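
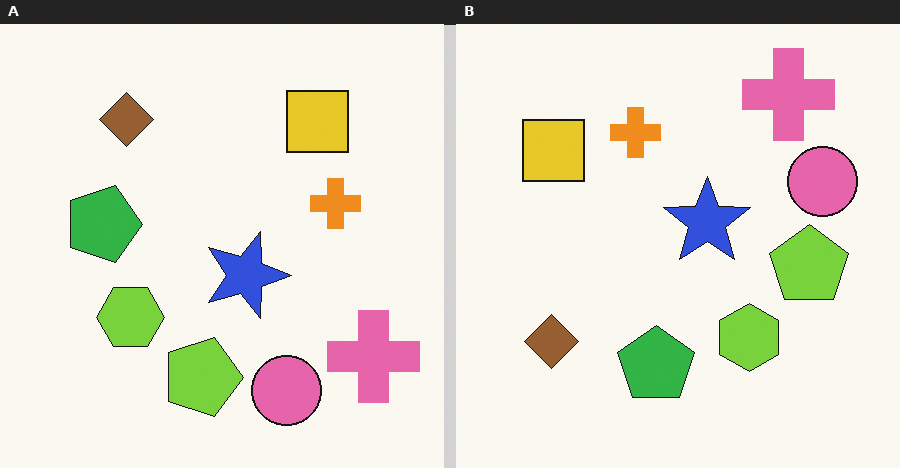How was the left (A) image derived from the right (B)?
It was rotated 90° clockwise.

The pink cross sits in the top-right of the right (B) image and the bottom-right of the left (A) — consistent with a whole-image 90° clockwise rotation.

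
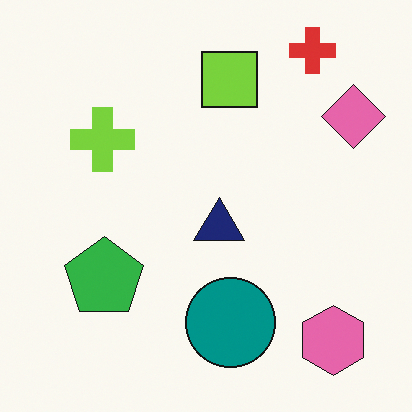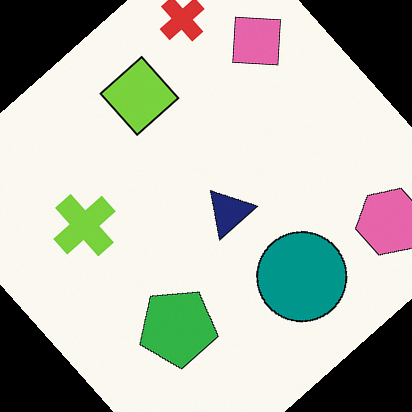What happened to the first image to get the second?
It was rotated counter-clockwise by a large amount — several tens of degrees.

Every shape is tilted by the same angle and the image corners show triangular fill wedges — a whole-image rotation by a non-right angle.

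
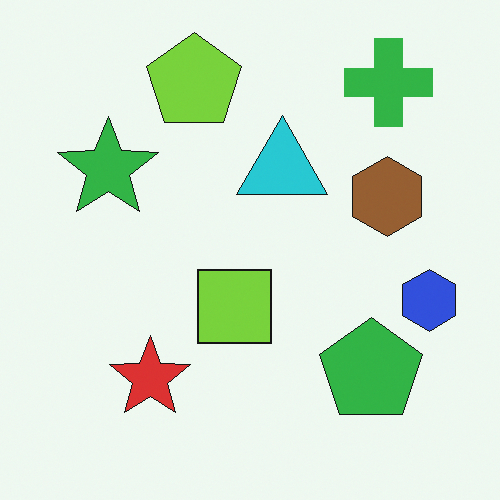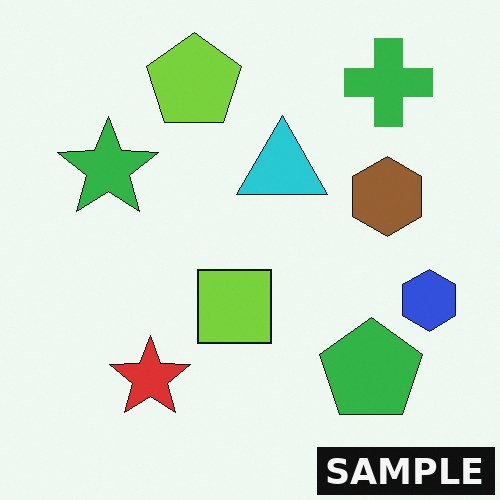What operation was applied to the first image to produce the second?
Watermarked with the text "SAMPLE" in the lower-right corner.

A dark label reading "SAMPLE" appears in the lower-right corner.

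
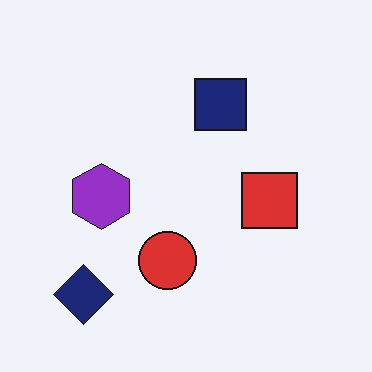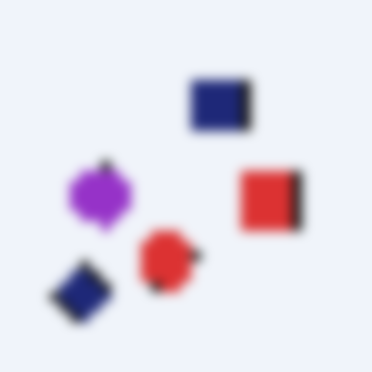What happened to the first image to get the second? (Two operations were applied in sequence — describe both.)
The transformation is: heavily pixelated into large blocks, then strongly gaussian-blurred.

Shapes are reduced to large square blocks; fine edges and outlines are lost — a downscale-then-upscale (mosaic) effect. Shape edges and outlines are uniformly softened across the whole image.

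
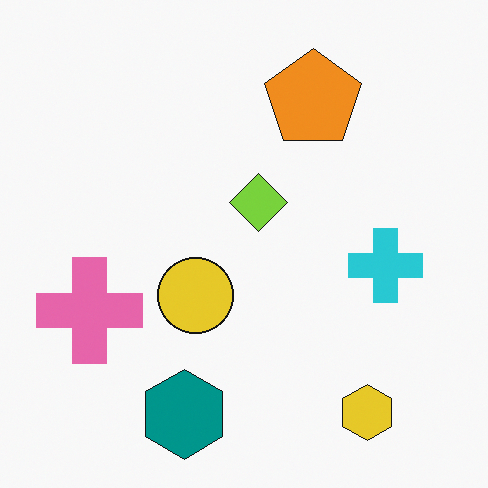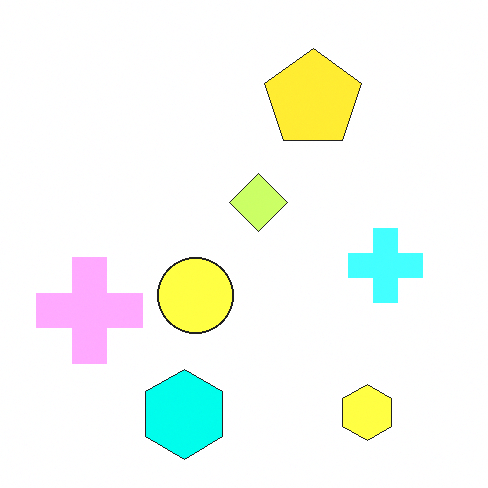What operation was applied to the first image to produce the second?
The image was substantially brightened.

Every pixel — background and shapes alike — is uniformly brightened.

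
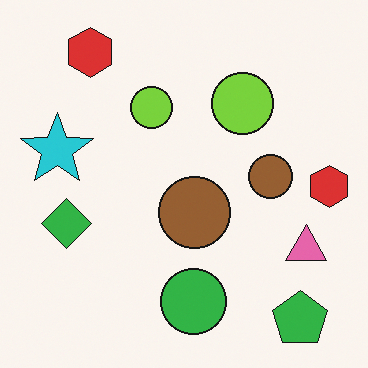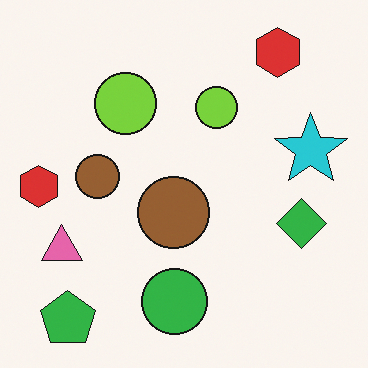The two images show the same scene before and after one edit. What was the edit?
It was flipped horizontally (left ↔ right).

The cyan star is in the left of the first image and the right of the second — shapes on opposite sides of the vertical midline have swapped in a mirror flip.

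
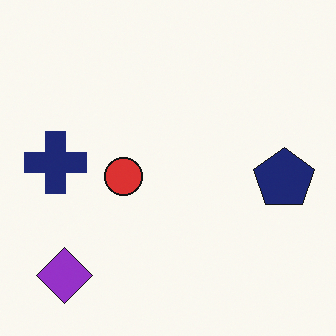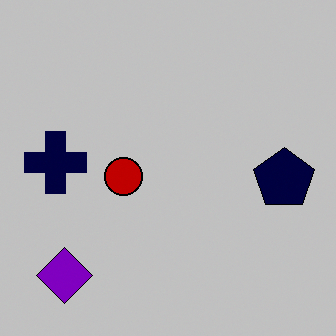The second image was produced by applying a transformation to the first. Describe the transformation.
The image was aggressively posterized.

Each flat color has snapped to a coarser quantized level — most visibly, the near-white background has dropped to a flat grey.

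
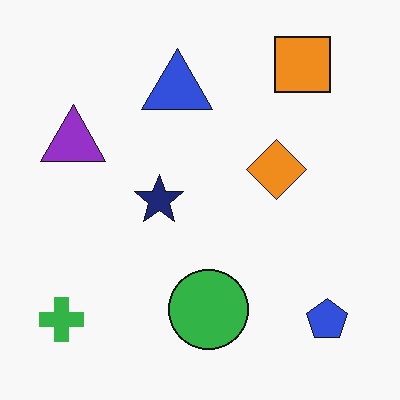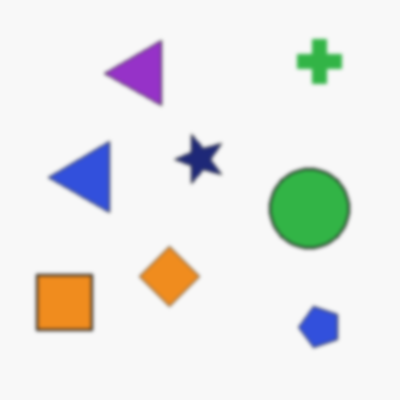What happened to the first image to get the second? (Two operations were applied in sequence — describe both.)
It was given a subtle gaussian blur, then transposed (reflected across the top-left ↔ bottom-right diagonal).

Shape edges and outlines are uniformly softened across the whole image. Shapes have swapped their row and column positions — what was in the top-right is now in the bottom-left — a diagonal reflection.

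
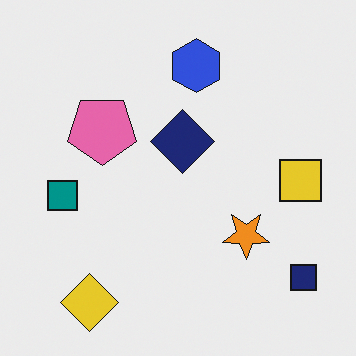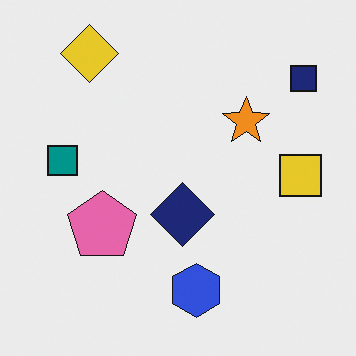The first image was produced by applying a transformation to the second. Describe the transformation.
Flipped vertically (top ↔ bottom).

The yellow diamond is in the top-left of the second image and the bottom-left of the first — shapes on opposite sides of the horizontal midline have swapped in a mirror flip.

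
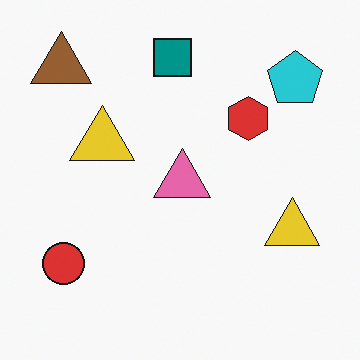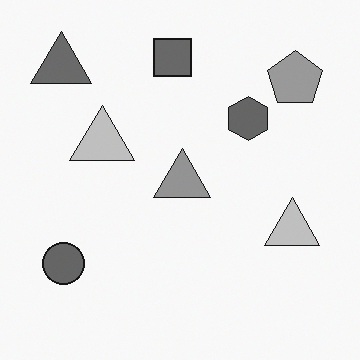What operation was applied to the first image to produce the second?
The transformation is: converted to grayscale.

All color is removed — every shape is now a shade of grey.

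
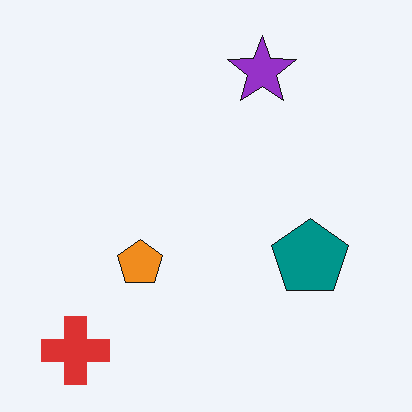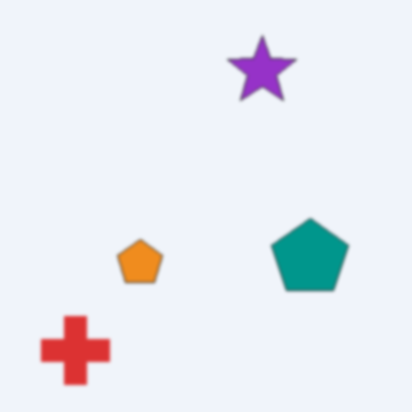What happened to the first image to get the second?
The image was given a subtle gaussian blur.

Shape edges and outlines are uniformly softened across the whole image.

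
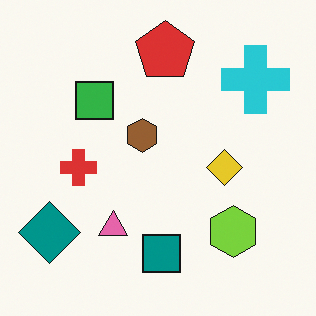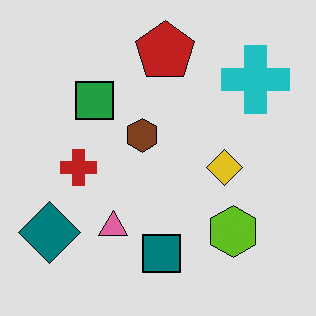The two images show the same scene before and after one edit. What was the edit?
The image was posterized to a reduced palette.

Each flat color has snapped to a coarser quantized level — most visibly, the near-white background has dropped to a flat grey.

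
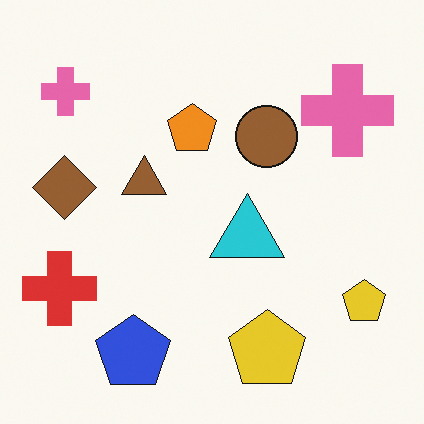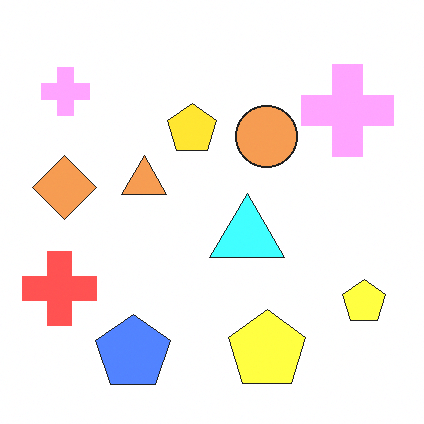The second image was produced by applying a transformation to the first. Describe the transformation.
The transformation is: brightened a lot.

Every pixel — background and shapes alike — is uniformly brightened.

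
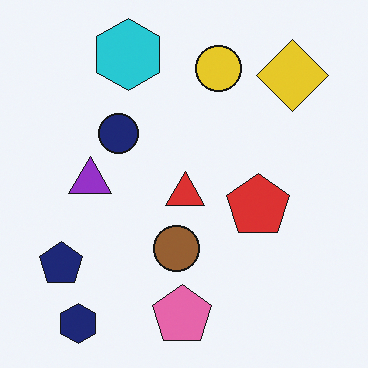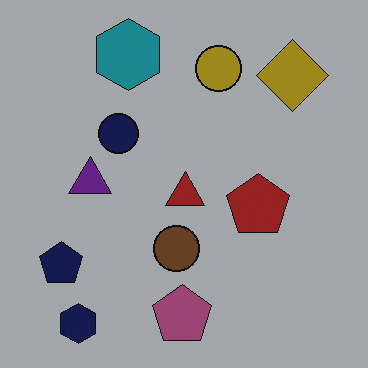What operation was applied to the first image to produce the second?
Darkened a lot.

Every pixel — background and shapes alike — is uniformly darkened.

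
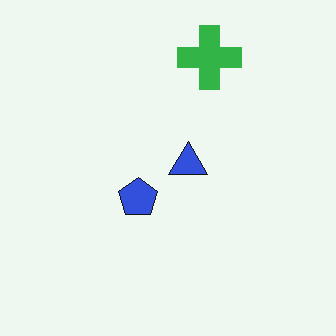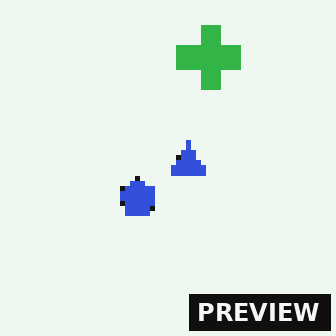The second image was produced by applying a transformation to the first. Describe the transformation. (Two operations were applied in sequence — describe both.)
The image was mildly pixelated, then watermarked with the text "PREVIEW" in the lower-right corner.

Shapes are reduced to large square blocks; fine edges and outlines are lost — a downscale-then-upscale (mosaic) effect. A dark label reading "PREVIEW" appears in the lower-right corner.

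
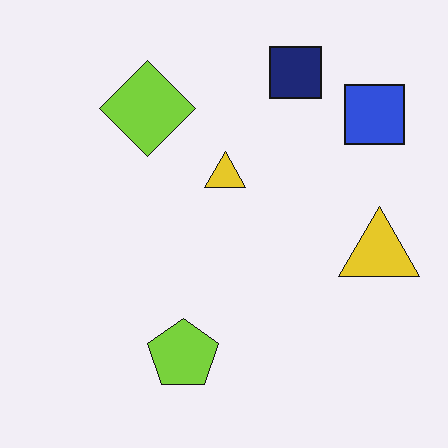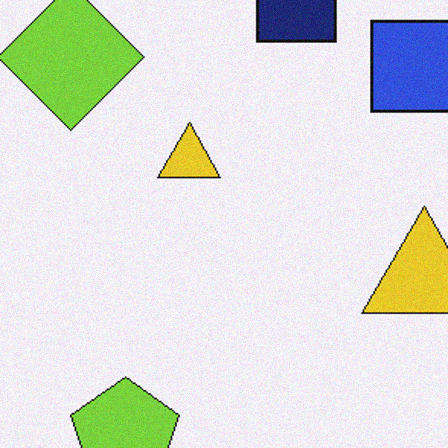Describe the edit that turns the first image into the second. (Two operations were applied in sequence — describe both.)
The second image is the first cropped slightly and scaled back up, then degraded with subtle gaussian noise.

The visible shapes are larger and the field of view is narrower; shapes near the original edges may be partly or wholly outside the frame — a crop-and-rescale. Random speckle covers the whole image, including the flat background.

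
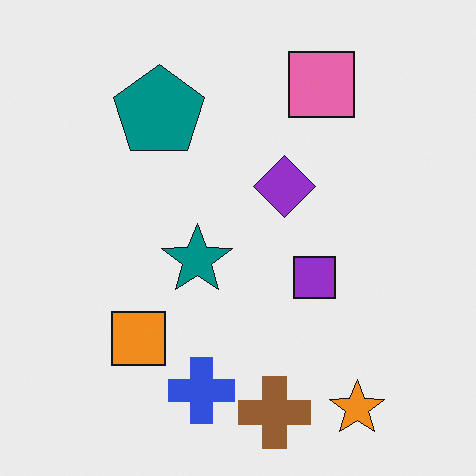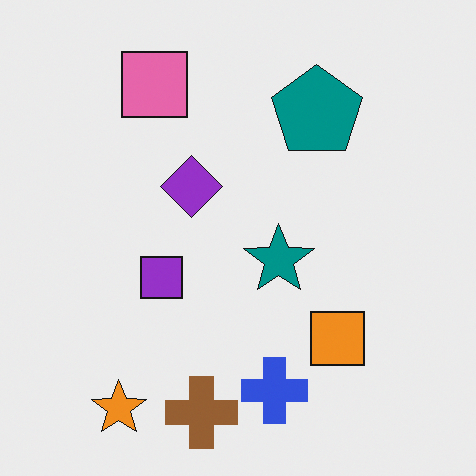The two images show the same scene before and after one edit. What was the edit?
The second image is the first flipped horizontally (left ↔ right).

The orange star is in the bottom-right of the first image and the bottom-left of the second — shapes on opposite sides of the vertical midline have swapped in a mirror flip.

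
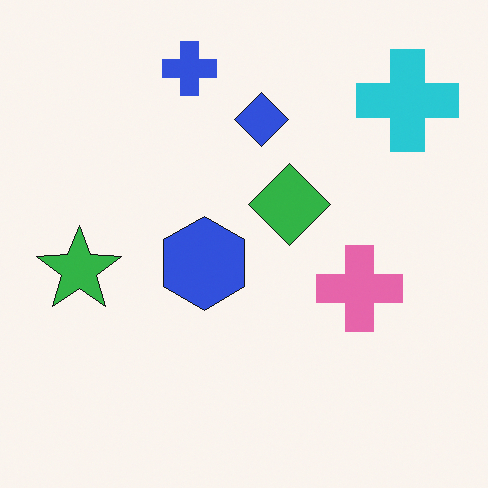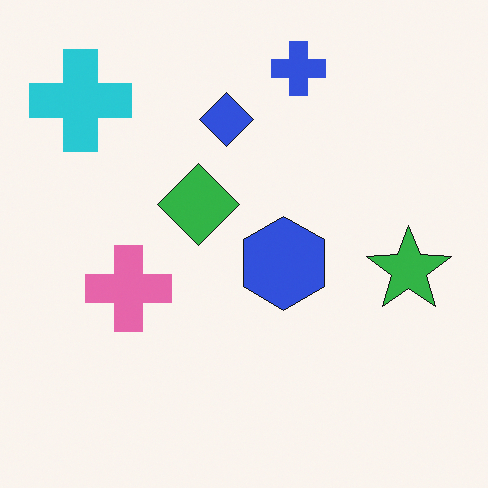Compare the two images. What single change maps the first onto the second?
The second image is the first flipped horizontally (left ↔ right).

The green star is in the left of the first image and the right of the second — shapes on opposite sides of the vertical midline have swapped in a mirror flip.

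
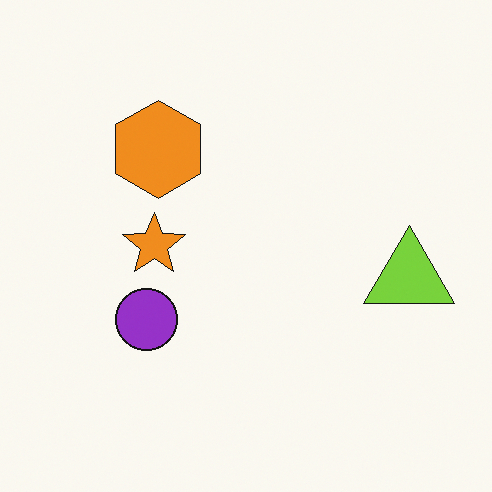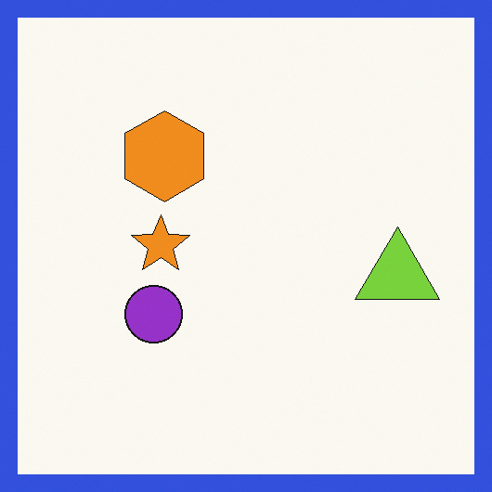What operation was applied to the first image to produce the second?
The second image is the first framed with a blue border.

A solid blue frame runs around the edge of the second image, with the content slightly shrunk inside it.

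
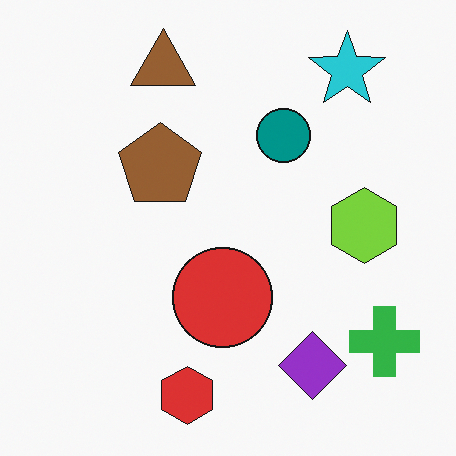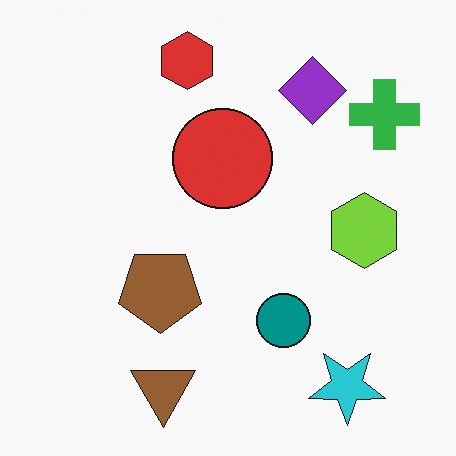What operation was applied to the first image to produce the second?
The second image is the first flipped vertically (top ↔ bottom).

The red hexagon is in the bottom of the first image and the top of the second — shapes on opposite sides of the horizontal midline have swapped in a mirror flip.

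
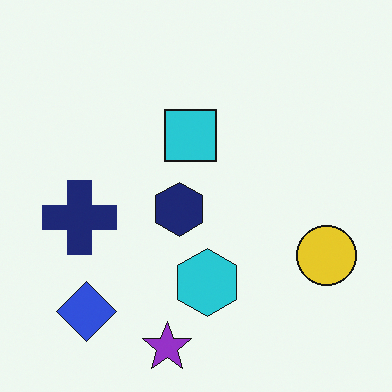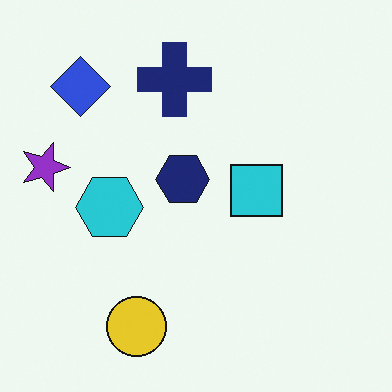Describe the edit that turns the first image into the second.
The second image is the first rotated 90° clockwise.

The blue diamond sits in the bottom-left of the first image and the top-left of the second — consistent with a whole-image 90° clockwise rotation.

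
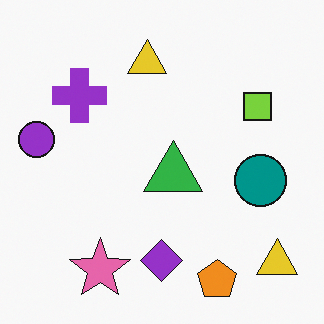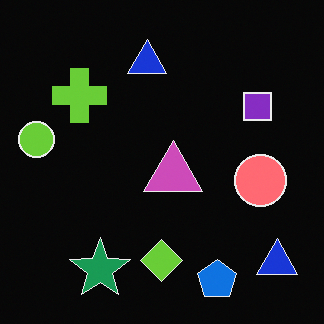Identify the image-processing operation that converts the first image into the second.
It was color-inverted (negative).

The light background has become dark and every shape's color is its complement — a photographic negative.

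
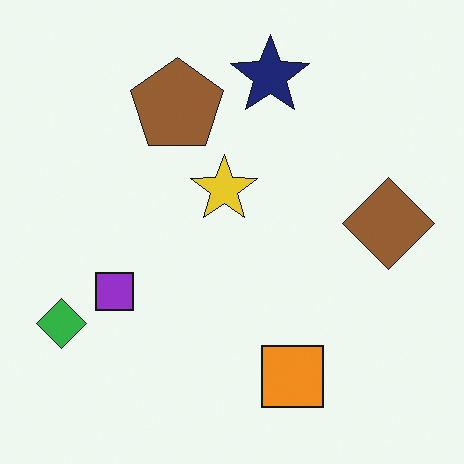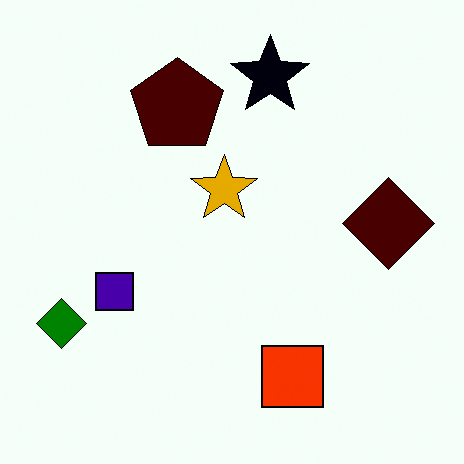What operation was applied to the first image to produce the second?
The second image is the first given much higher contrast.

Tones are pushed away from mid-grey across the whole image — a global contrast change.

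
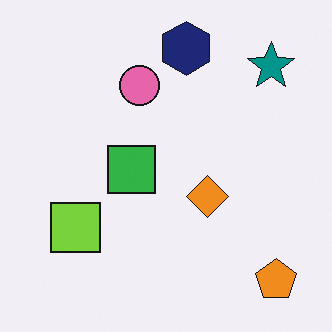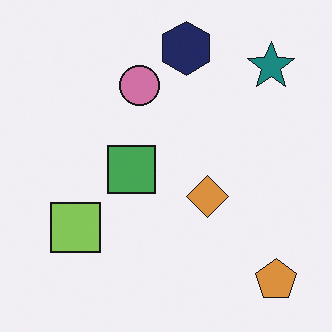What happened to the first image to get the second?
The image was slightly desaturated.

All colors are more muted and greyish — a global saturation change.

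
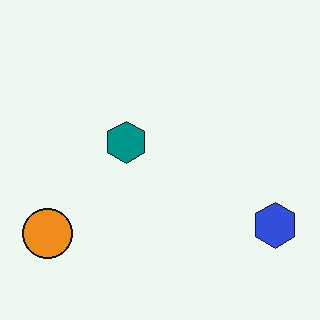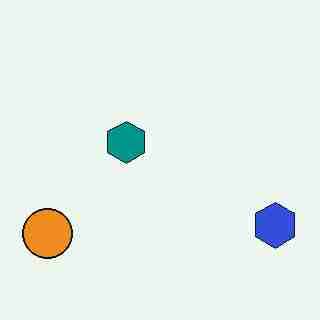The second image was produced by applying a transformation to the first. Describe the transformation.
The image was degraded with heavy JPEG compression.

Blocky 8×8 compression artifacts appear around shape edges and the flat background shows ringing — characteristic JPEG degradation.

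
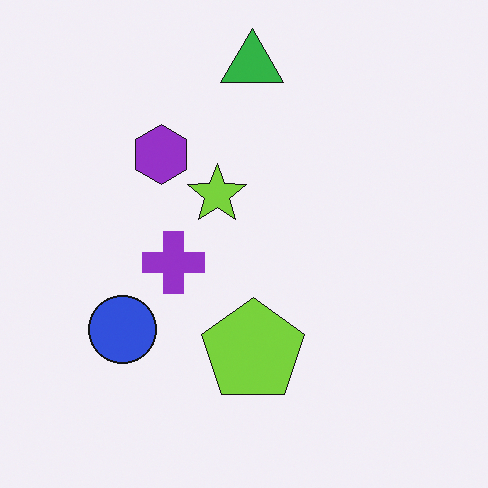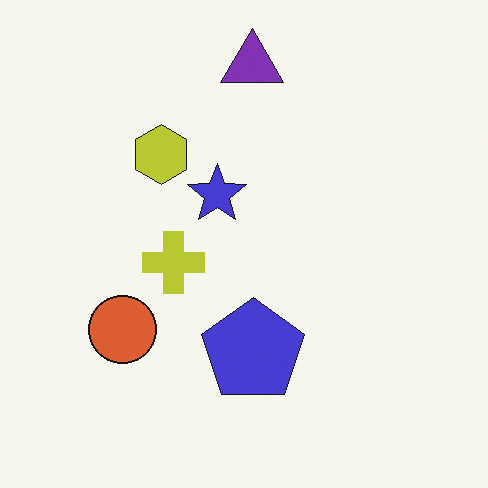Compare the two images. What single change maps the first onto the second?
The second image is the first hue-shifted through roughly a third of the color wheel.

Every shape's color has rotated by the same amount around the hue wheel — a uniform hue shift.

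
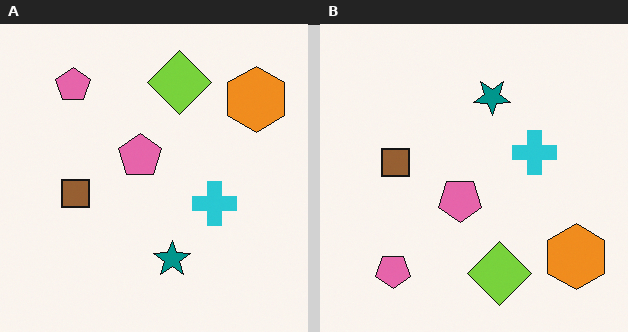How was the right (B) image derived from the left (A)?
The transformation is: flipped vertically (top ↔ bottom).

The lime diamond is in the top of the left (A) image and the bottom of the right (B) — shapes on opposite sides of the horizontal midline have swapped in a mirror flip.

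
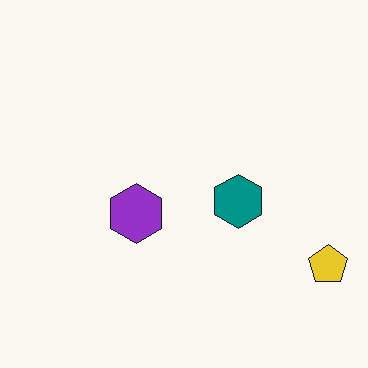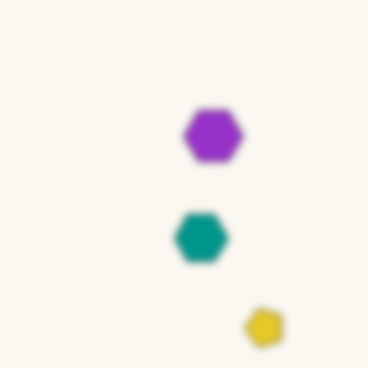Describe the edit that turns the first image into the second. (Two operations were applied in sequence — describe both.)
It was transposed (reflected across the top-left ↔ bottom-right diagonal), then noticeably gaussian-blurred.

Shapes have swapped their row and column positions — what was in the top-right is now in the bottom-left — a diagonal reflection. Shape edges and outlines are uniformly softened across the whole image.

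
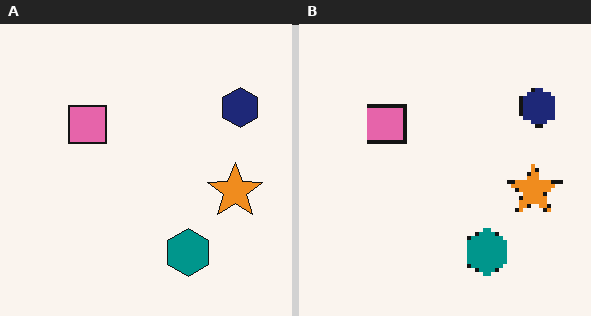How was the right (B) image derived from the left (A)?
The image was lightly pixelated (a mild mosaic effect).

Shapes are reduced to large square blocks; fine edges and outlines are lost — a downscale-then-upscale (mosaic) effect.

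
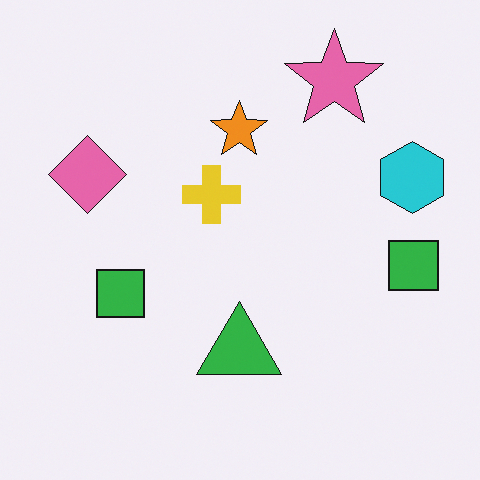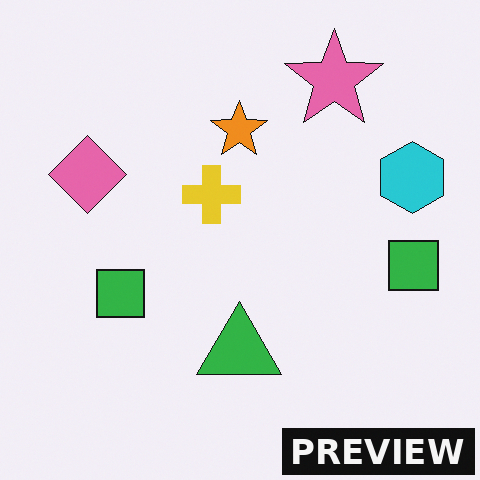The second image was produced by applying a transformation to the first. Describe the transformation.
The transformation is: watermarked with the text "PREVIEW" in the lower-right corner.

A dark label reading "PREVIEW" appears in the lower-right corner.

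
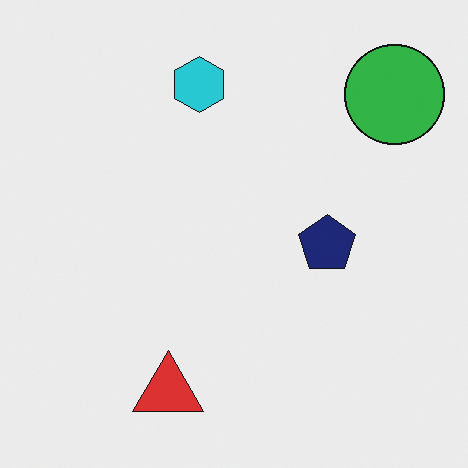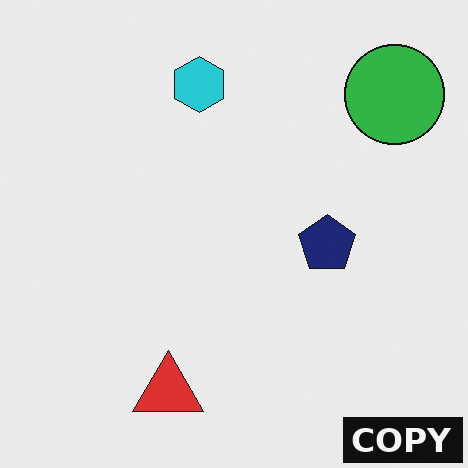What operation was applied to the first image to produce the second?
This is the original image watermarked with the text "COPY" in the lower-right corner.

A dark label reading "COPY" appears in the lower-right corner.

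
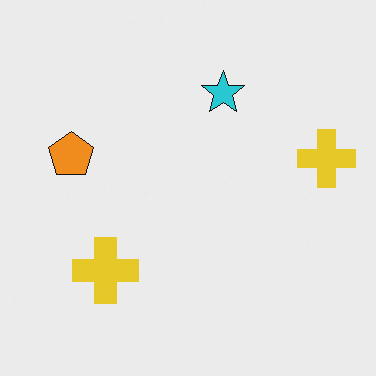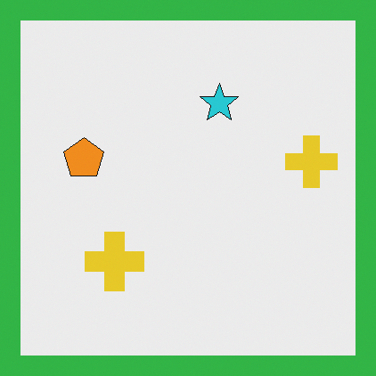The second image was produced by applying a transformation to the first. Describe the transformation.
The second image is the first framed with a green border.

A solid green frame runs around the edge of the second image, with the content slightly shrunk inside it.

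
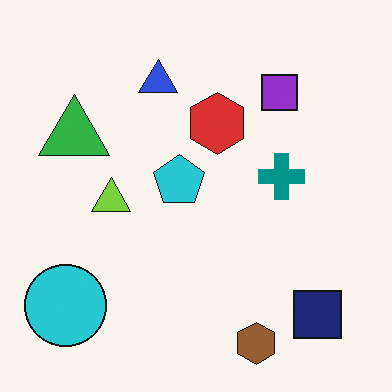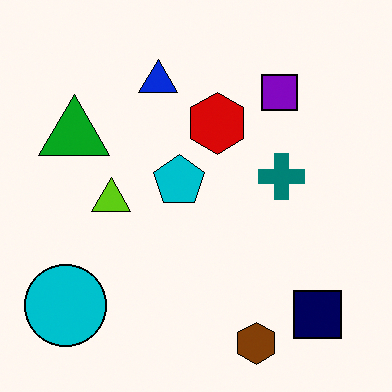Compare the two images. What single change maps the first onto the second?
The second image is the first given slightly increased contrast.

Tones are pushed away from mid-grey across the whole image — a global contrast change.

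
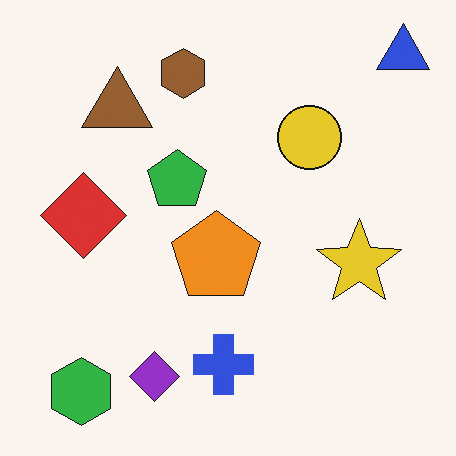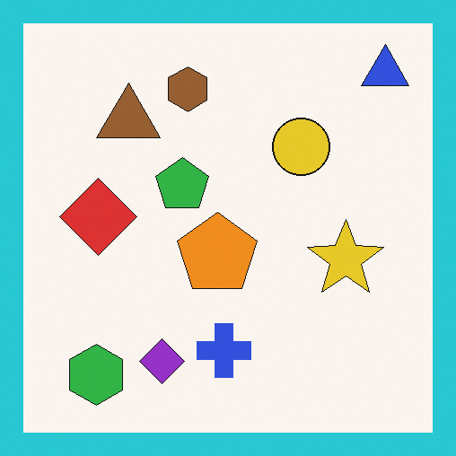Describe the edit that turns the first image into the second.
Framed with a cyan border.

A solid cyan frame runs around the edge of the second image, with the content slightly shrunk inside it.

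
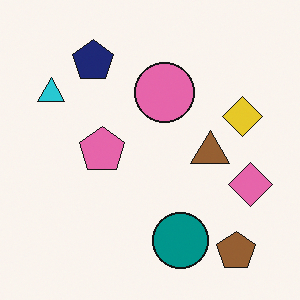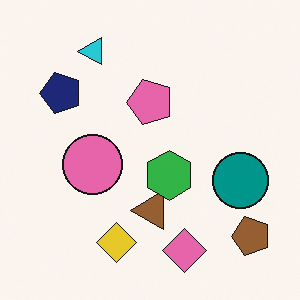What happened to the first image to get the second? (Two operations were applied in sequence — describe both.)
The image was transposed (reflected across the top-left ↔ bottom-right diagonal), then overlaid with an additional green hexagon.

Shapes have swapped their row and column positions — what was in the top-right is now in the bottom-left — a diagonal reflection. A green hexagon appears in the second image that is absent from the first.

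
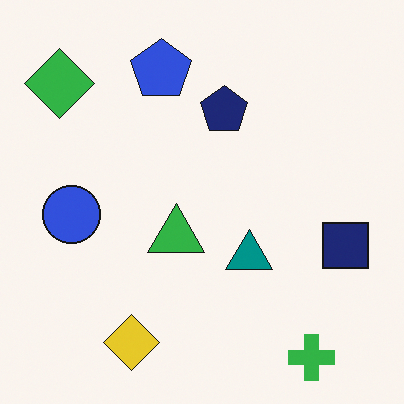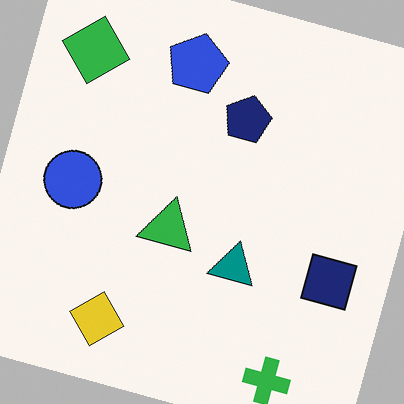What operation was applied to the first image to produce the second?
The transformation is: rotated clockwise by a clearly visible amount.

Every shape is tilted by the same angle and the image corners show triangular fill wedges — a whole-image rotation by a non-right angle.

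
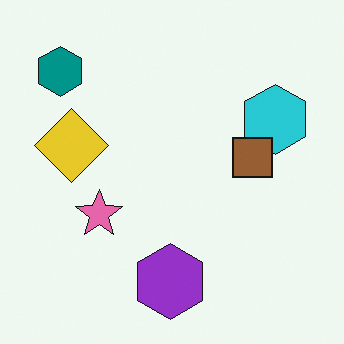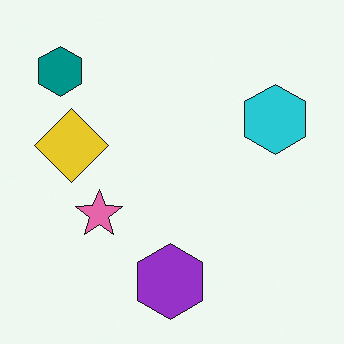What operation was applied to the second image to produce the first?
The image was overlaid with an additional brown square.

A brown square appears in the first image that is absent from the second.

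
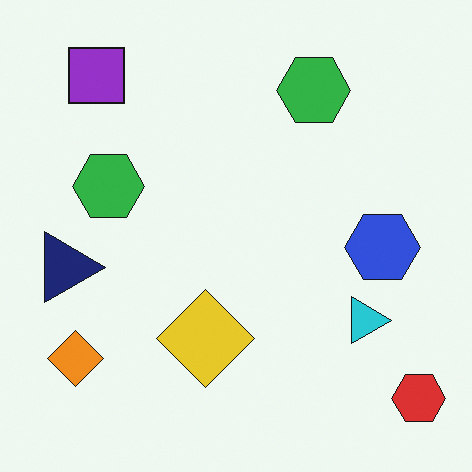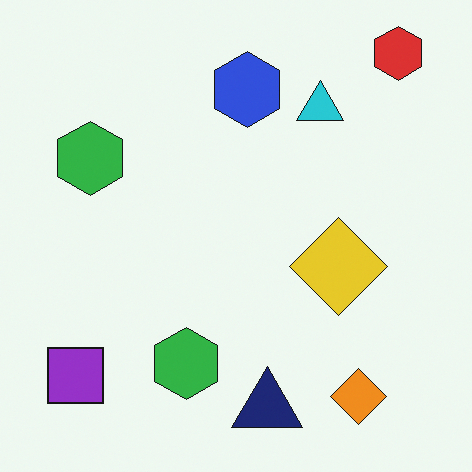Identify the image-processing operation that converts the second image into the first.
It was rotated 90° clockwise.

The red hexagon sits in the top-right of the second image and the bottom-right of the first — consistent with a whole-image 90° clockwise rotation.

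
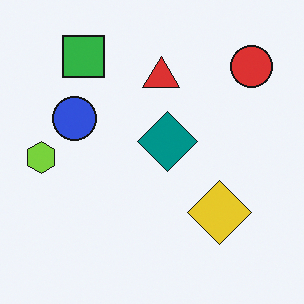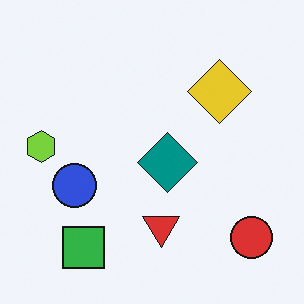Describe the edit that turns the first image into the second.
The second image is the first flipped vertically (top ↔ bottom).

The green square is in the top-left of the first image and the bottom-left of the second — shapes on opposite sides of the horizontal midline have swapped in a mirror flip.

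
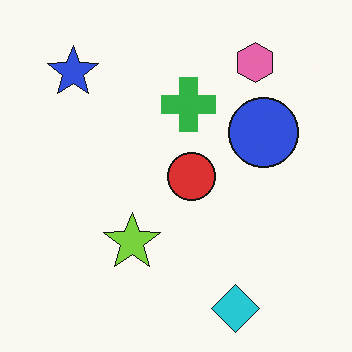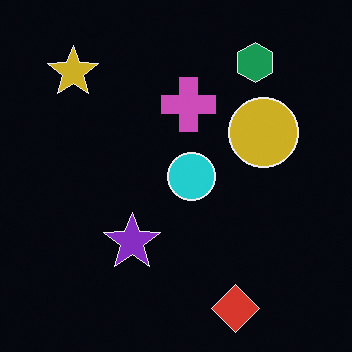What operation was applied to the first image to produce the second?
Color-inverted (negative).

The light background has become dark and every shape's color is its complement — a photographic negative.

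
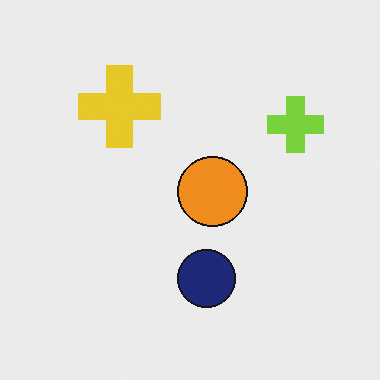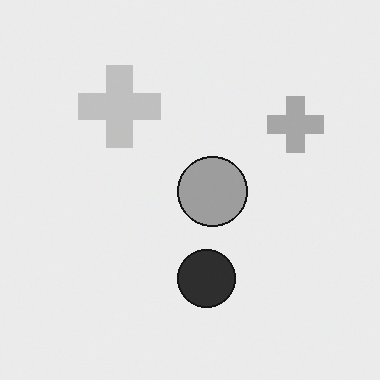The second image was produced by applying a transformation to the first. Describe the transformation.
Converted to grayscale.

All color is removed — every shape is now a shade of grey.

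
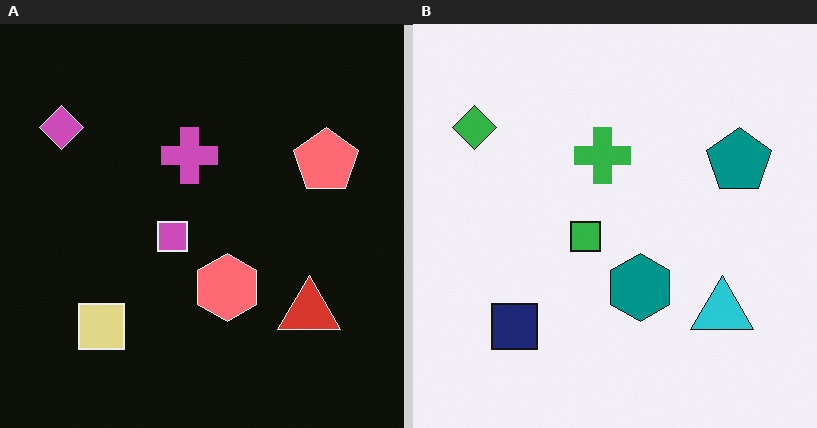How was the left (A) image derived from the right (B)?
This is the original image color-inverted (negative).

The light background has become dark and every shape's color is its complement — a photographic negative.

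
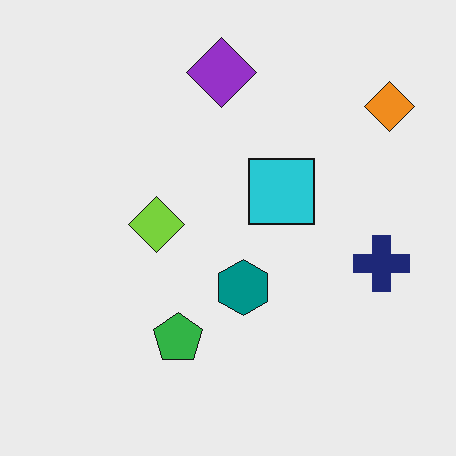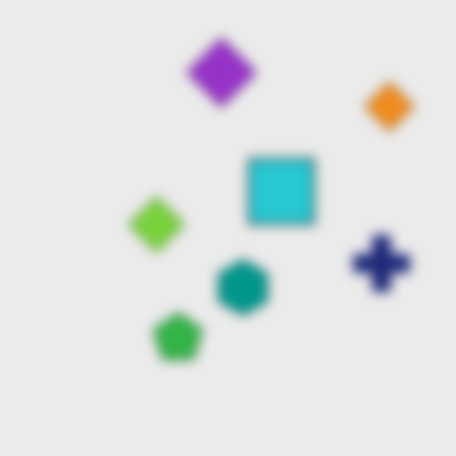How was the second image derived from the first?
It was strongly gaussian-blurred.

Shape edges and outlines are uniformly softened across the whole image.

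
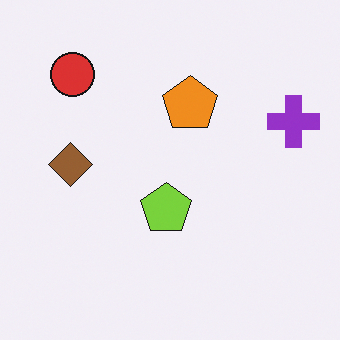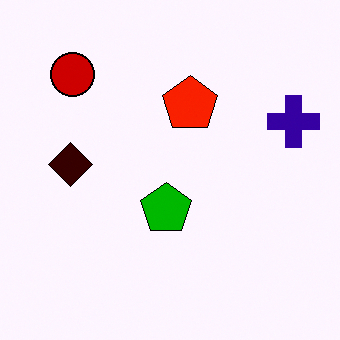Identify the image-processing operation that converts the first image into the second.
The transformation is: given much higher contrast.

Tones are pushed away from mid-grey across the whole image — a global contrast change.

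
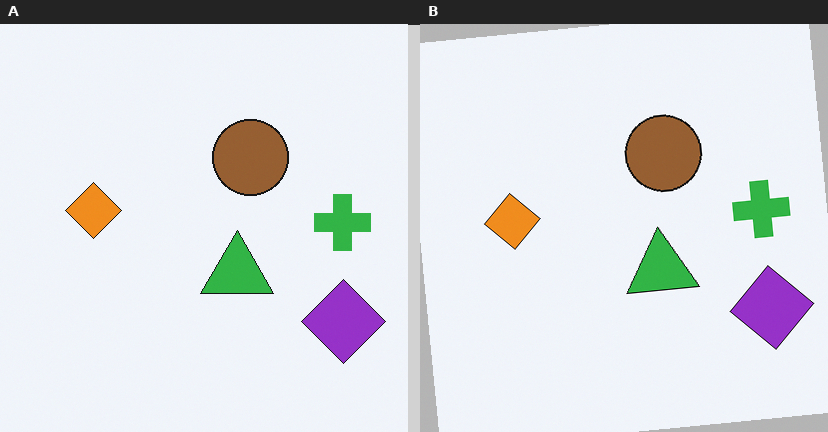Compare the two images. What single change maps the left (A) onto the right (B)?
This is the original image rotated counter-clockwise by a slight angle.

Every shape is tilted by the same angle and the image corners show triangular fill wedges — a whole-image rotation by a non-right angle.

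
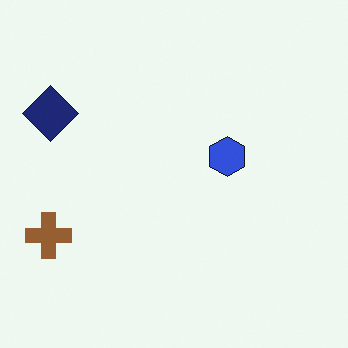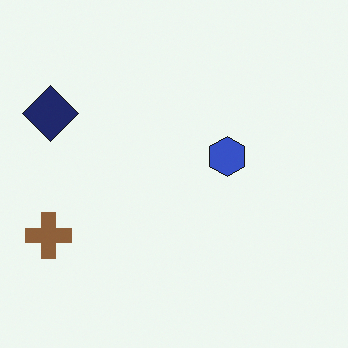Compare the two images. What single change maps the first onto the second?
It was slightly desaturated.

All colors are more muted and greyish — a global saturation change.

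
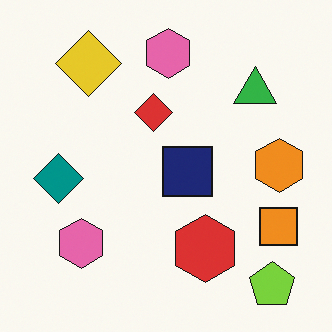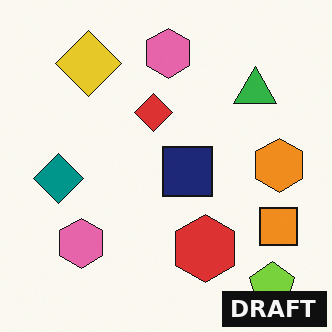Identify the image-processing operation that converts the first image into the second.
Watermarked with the text "DRAFT" in the lower-right corner.

A dark label reading "DRAFT" appears in the lower-right corner.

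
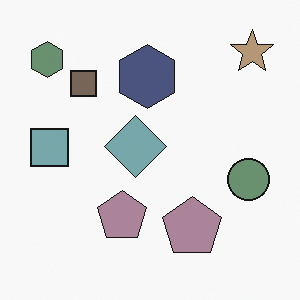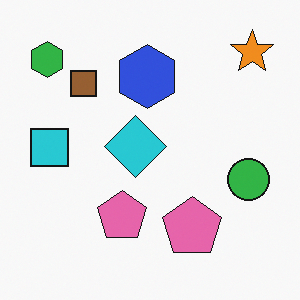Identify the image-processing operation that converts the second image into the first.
The transformation is: made much more muted (saturation change).

All colors are more muted and greyish — a global saturation change.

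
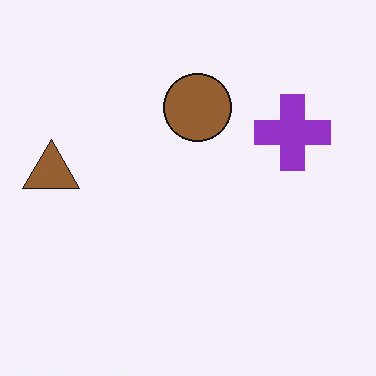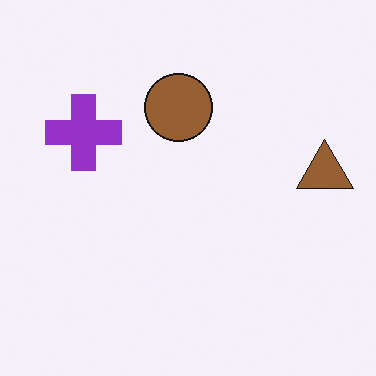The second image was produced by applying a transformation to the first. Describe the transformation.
The transformation is: flipped horizontally (left ↔ right).

The brown triangle is in the left of the first image and the right of the second — shapes on opposite sides of the vertical midline have swapped in a mirror flip.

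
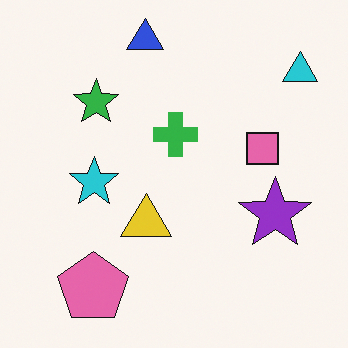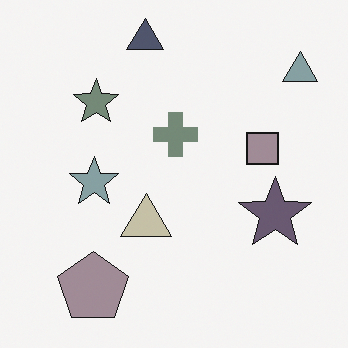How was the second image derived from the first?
The second image is the first heavily desaturated.

All colors are more muted and greyish — a global saturation change.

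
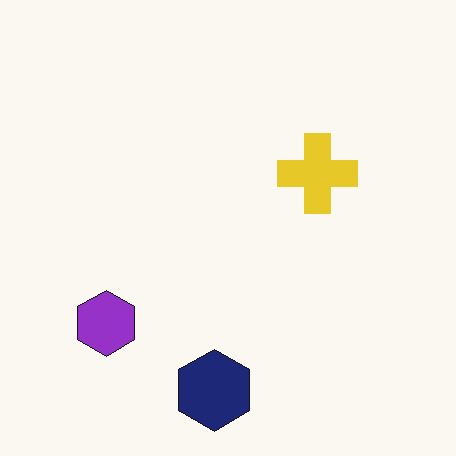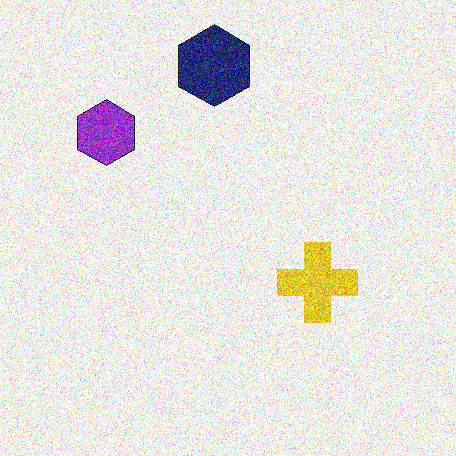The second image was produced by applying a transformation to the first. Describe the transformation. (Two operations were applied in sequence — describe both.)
Degraded with heavy additive noise, then flipped vertically (top ↔ bottom).

Random speckle covers the whole image, including the flat background. The navy hexagon is in the bottom of the first image and the top of the second — shapes on opposite sides of the horizontal midline have swapped in a mirror flip.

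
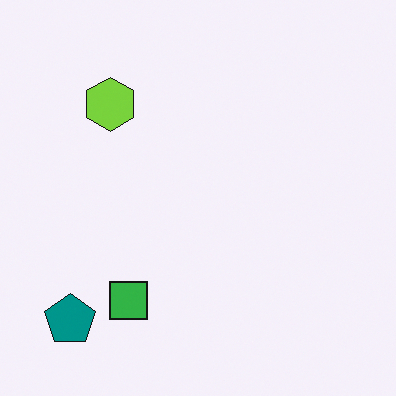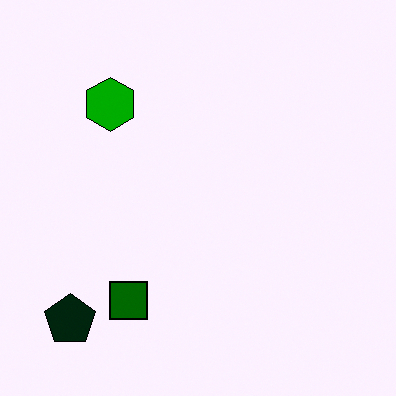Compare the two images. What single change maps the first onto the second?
It was boosted in contrast.

Tones are pushed away from mid-grey across the whole image — a global contrast change.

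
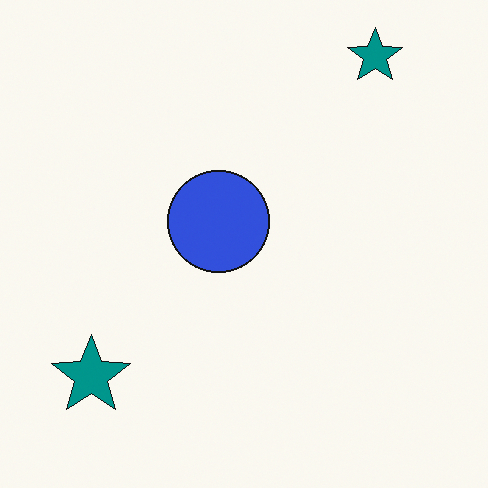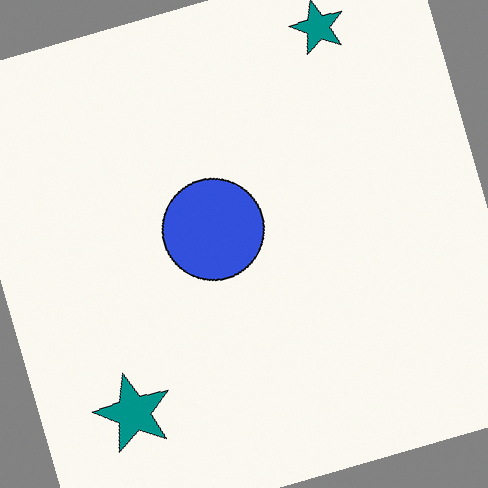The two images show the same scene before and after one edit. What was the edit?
The second image is the first rotated counter-clockwise by a clearly visible amount.

Every shape is tilted by the same angle and the image corners show triangular fill wedges — a whole-image rotation by a non-right angle.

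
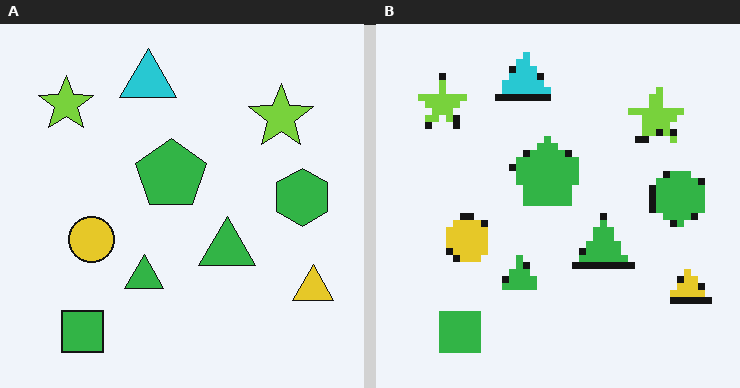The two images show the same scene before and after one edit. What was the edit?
Moderately pixelated.

Shapes are reduced to large square blocks; fine edges and outlines are lost — a downscale-then-upscale (mosaic) effect.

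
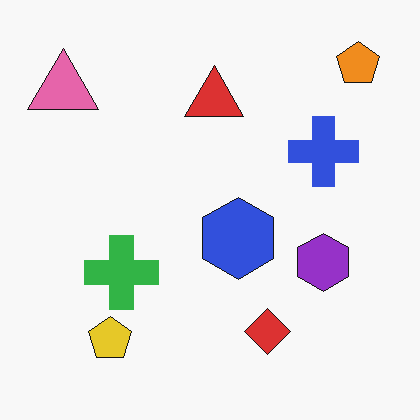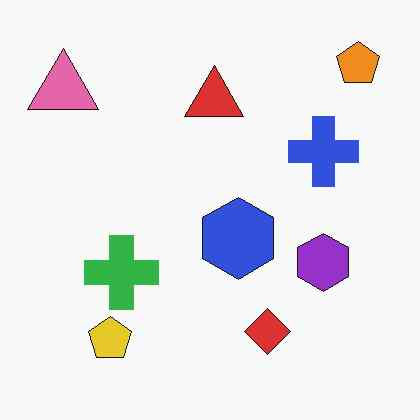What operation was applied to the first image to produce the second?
The transformation is: JPEG-compressed with visible artifacts.

Blocky 8×8 compression artifacts appear around shape edges and the flat background shows ringing — characteristic JPEG degradation.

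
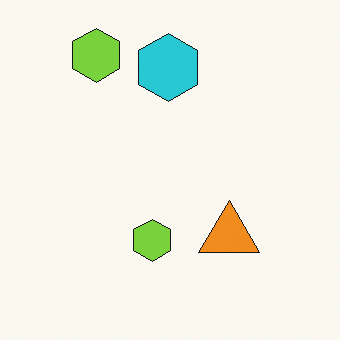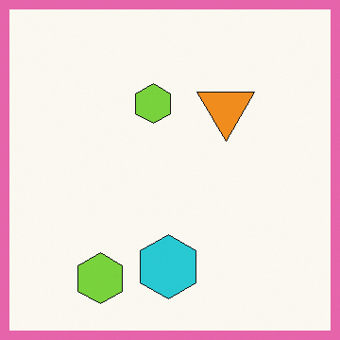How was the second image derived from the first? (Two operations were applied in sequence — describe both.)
The image was flipped vertically (top ↔ bottom), then framed with a pink border.

The cyan hexagon is in the top of the first image and the bottom of the second — shapes on opposite sides of the horizontal midline have swapped in a mirror flip. A solid pink frame runs around the edge of the second image, with the content slightly shrunk inside it.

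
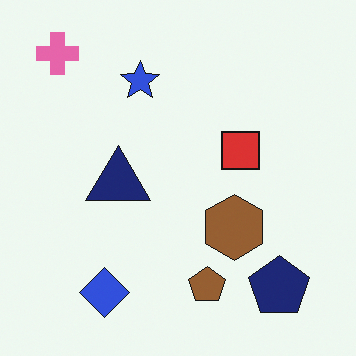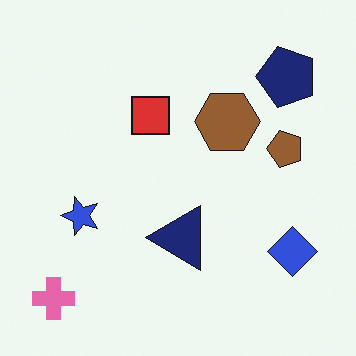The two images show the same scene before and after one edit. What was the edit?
The transformation is: rotated 90° counter-clockwise.

The pink cross sits in the top-left of the first image and the bottom-left of the second — consistent with a whole-image 90° counter-clockwise rotation.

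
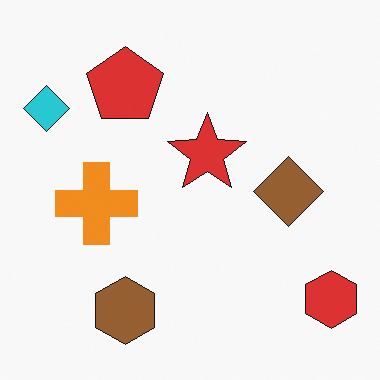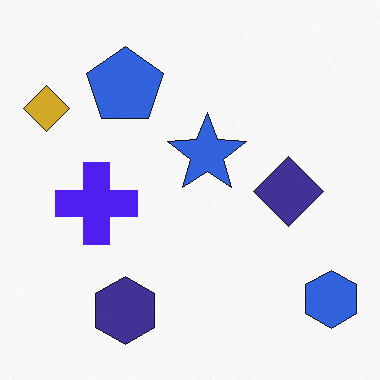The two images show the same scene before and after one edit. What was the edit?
The image was hue-shifted through roughly half the color wheel.

Every shape's color has rotated by the same amount around the hue wheel — a uniform hue shift.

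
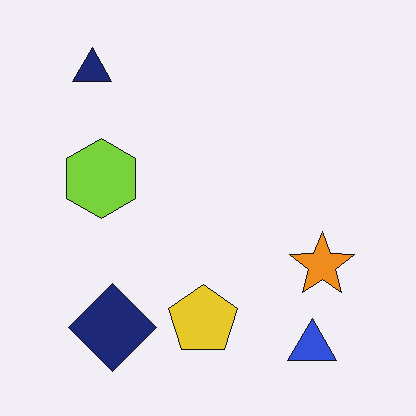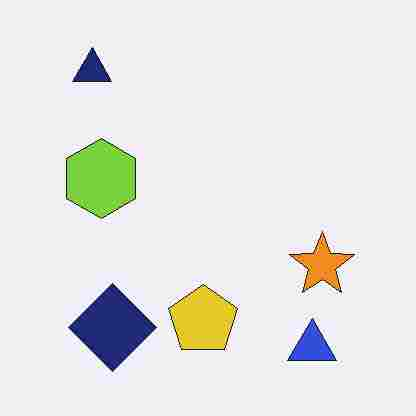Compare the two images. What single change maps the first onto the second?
The second image is the first heavily JPEG-compressed with obvious blocking artifacts.

Blocky 8×8 compression artifacts appear around shape edges and the flat background shows ringing — characteristic JPEG degradation.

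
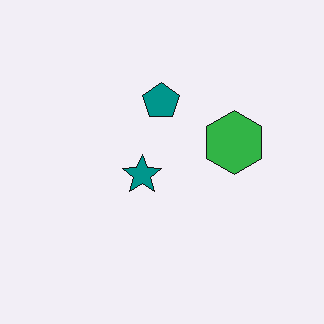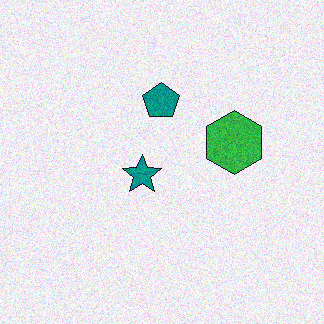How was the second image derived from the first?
This is the original image degraded with moderate additive noise.

Random speckle covers the whole image, including the flat background.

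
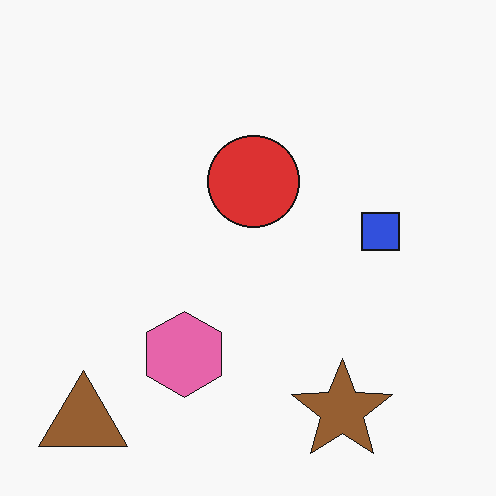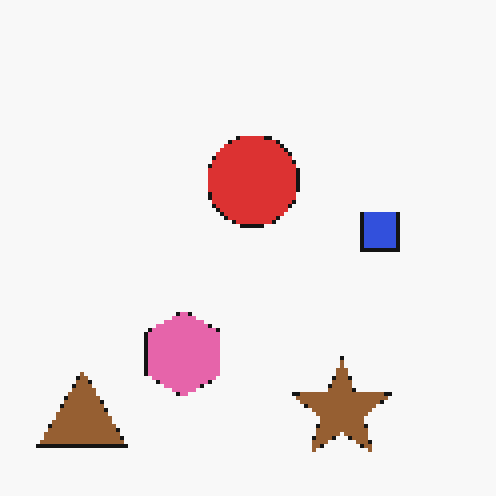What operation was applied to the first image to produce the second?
Lightly pixelated (a mild mosaic effect).

Shapes are reduced to large square blocks; fine edges and outlines are lost — a downscale-then-upscale (mosaic) effect.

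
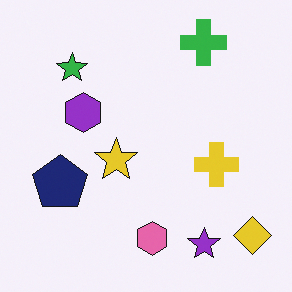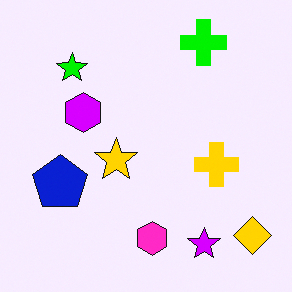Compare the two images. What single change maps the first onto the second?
It was made much more vivid (saturation change).

All colors are more vivid — a global saturation change.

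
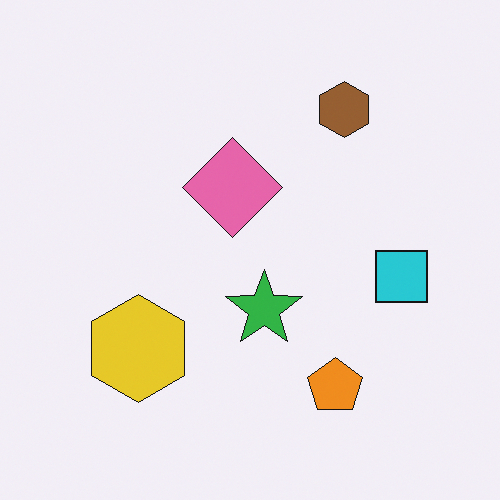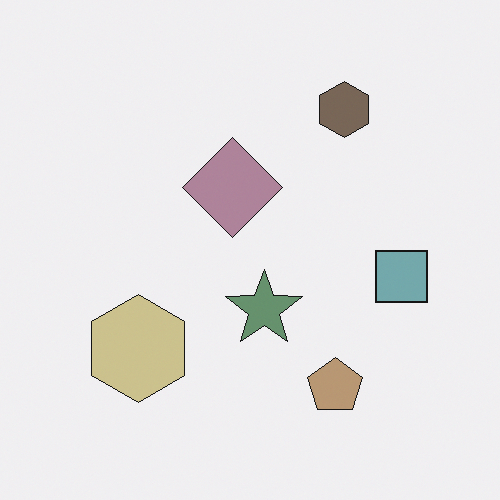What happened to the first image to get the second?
The image was made much more muted (saturation change).

All colors are more muted and greyish — a global saturation change.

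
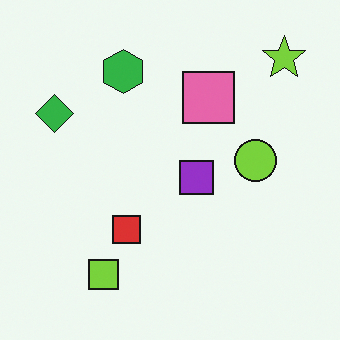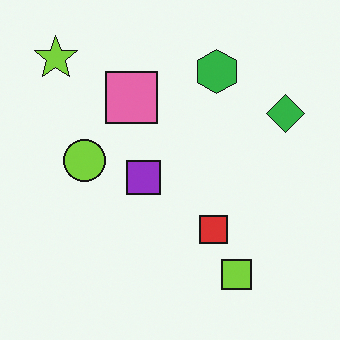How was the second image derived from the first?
Flipped horizontally (left ↔ right).

The green diamond is in the top-left of the first image and the top-right of the second — shapes on opposite sides of the vertical midline have swapped in a mirror flip.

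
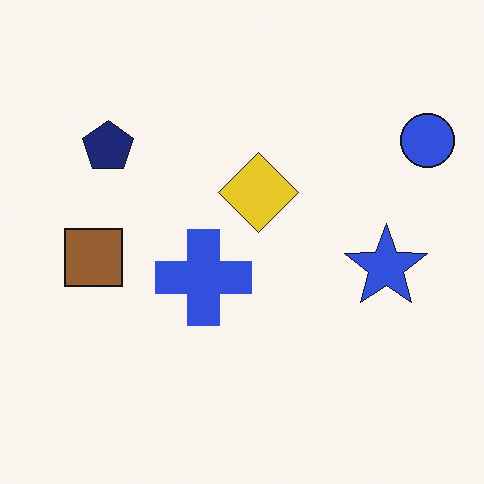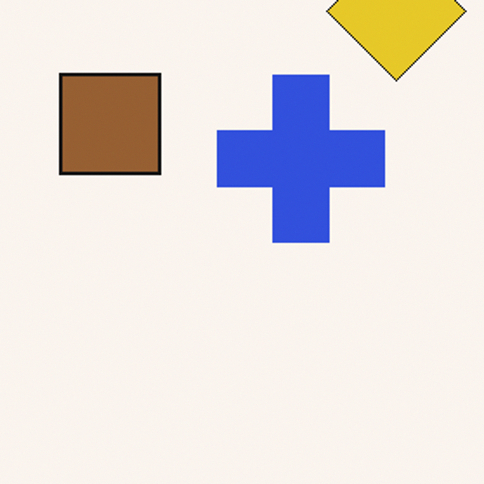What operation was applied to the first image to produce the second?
Cropped to a noticeably smaller region and rescaled.

The visible shapes are larger and the field of view is narrower; shapes near the original edges may be partly or wholly outside the frame — a crop-and-rescale.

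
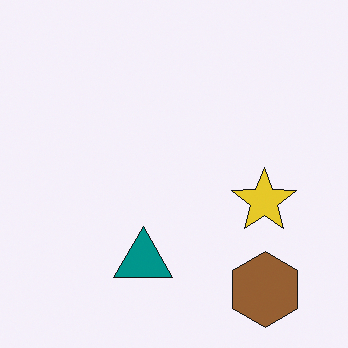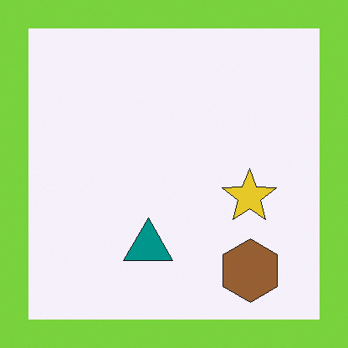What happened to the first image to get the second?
This is the original image framed with a lime border.

A solid lime frame runs around the edge of the second image, with the content slightly shrunk inside it.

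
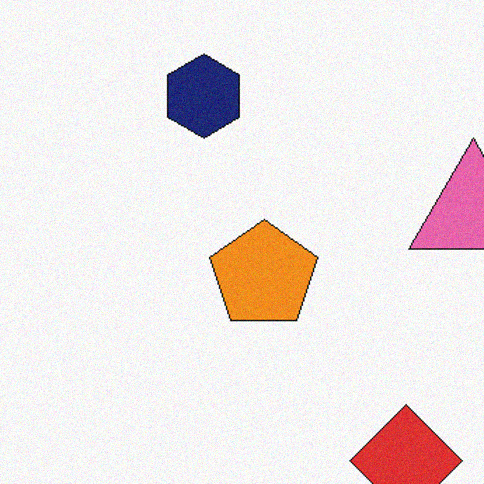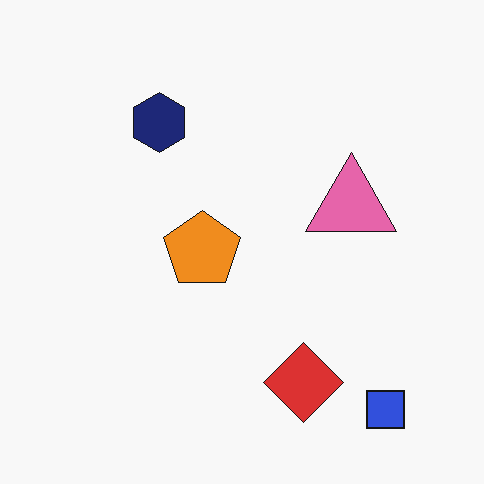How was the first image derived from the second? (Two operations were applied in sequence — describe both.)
The image was cropped to a modestly smaller region and rescaled, then degraded with light additive noise.

The visible shapes are larger and the field of view is narrower; shapes near the original edges may be partly or wholly outside the frame — a crop-and-rescale. Random speckle covers the whole image, including the flat background.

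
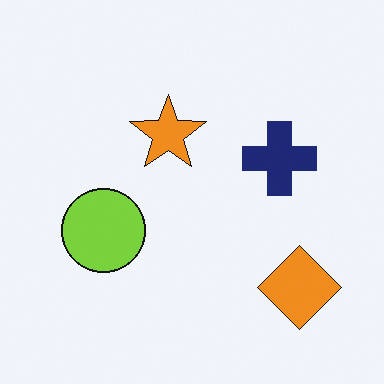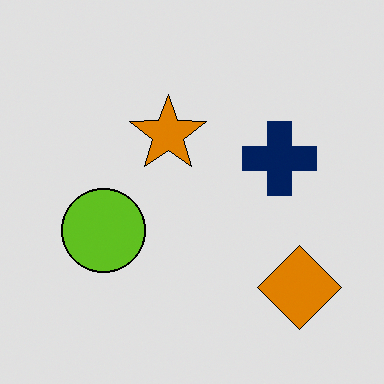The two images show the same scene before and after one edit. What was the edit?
The image was posterized to a reduced palette.

Each flat color has snapped to a coarser quantized level — most visibly, the near-white background has dropped to a flat grey.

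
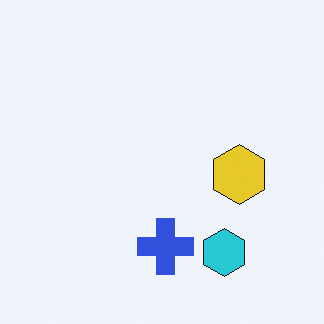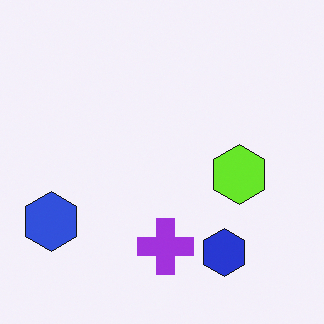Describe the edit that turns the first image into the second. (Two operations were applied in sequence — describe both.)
It was hue-shifted slightly, then overlaid with an additional blue hexagon.

Every shape's color has rotated by the same amount around the hue wheel — a uniform hue shift. A blue hexagon appears in the second image that is absent from the first.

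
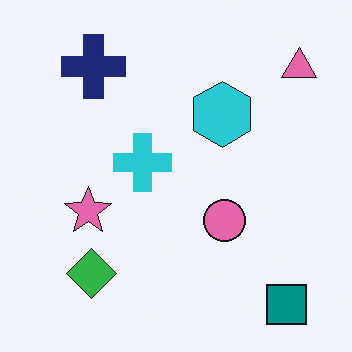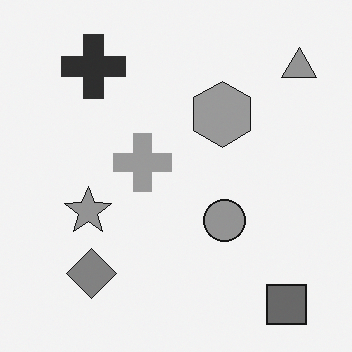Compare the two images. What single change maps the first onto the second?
The transformation is: converted to grayscale.

All color is removed — every shape is now a shade of grey.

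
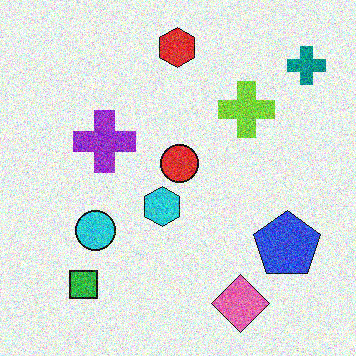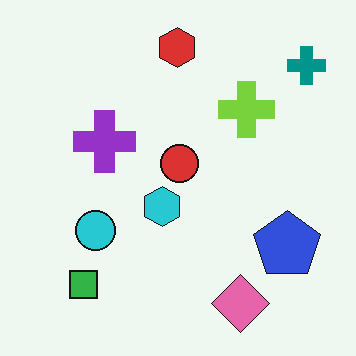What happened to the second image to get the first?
Degraded with a thick layer of grain.

Random speckle covers the whole image, including the flat background.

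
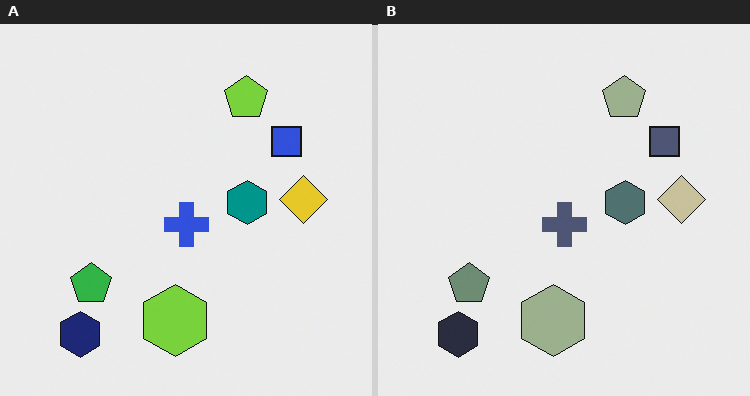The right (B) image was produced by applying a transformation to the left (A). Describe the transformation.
The transformation is: made much more muted (saturation change).

All colors are more muted and greyish — a global saturation change.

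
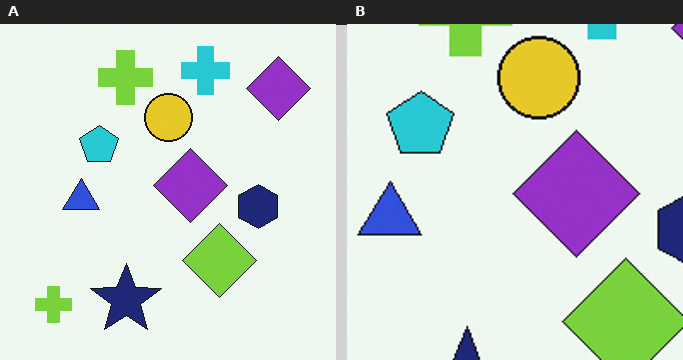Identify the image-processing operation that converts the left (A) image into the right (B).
It was cropped tightly and scaled back up.

The visible shapes are larger and the field of view is narrower; shapes near the original edges may be partly or wholly outside the frame — a crop-and-rescale.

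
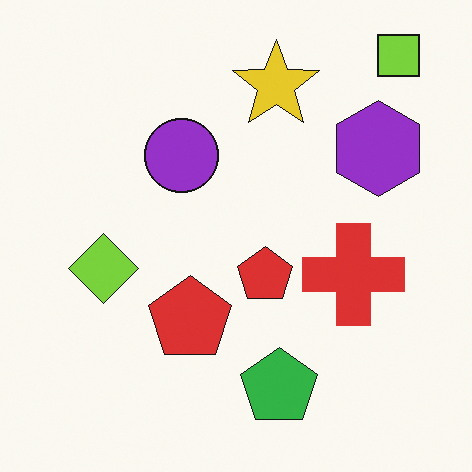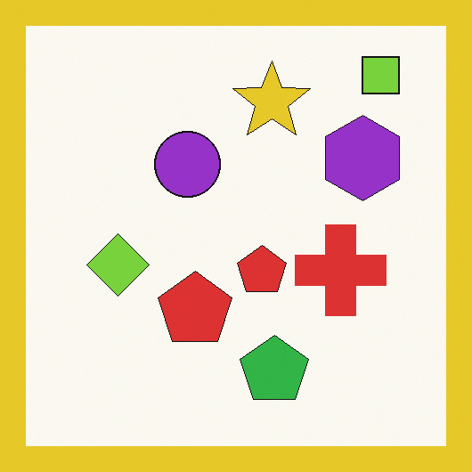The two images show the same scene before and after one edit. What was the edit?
The image was framed with a yellow border.

A solid yellow frame runs around the edge of the second image, with the content slightly shrunk inside it.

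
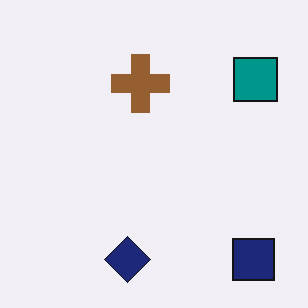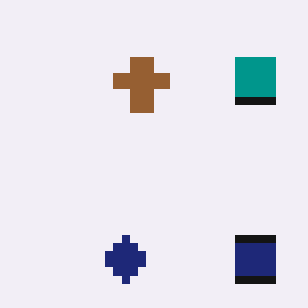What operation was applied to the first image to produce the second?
It was moderately pixelated.

Shapes are reduced to large square blocks; fine edges and outlines are lost — a downscale-then-upscale (mosaic) effect.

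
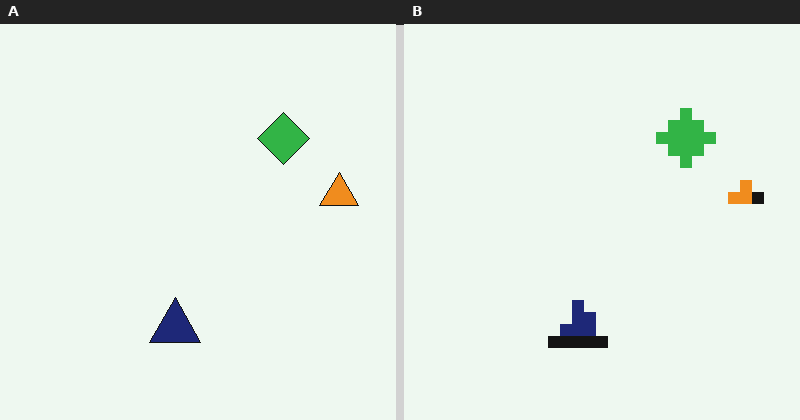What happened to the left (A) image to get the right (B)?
Heavily pixelated into large blocks.

Shapes are reduced to large square blocks; fine edges and outlines are lost — a downscale-then-upscale (mosaic) effect.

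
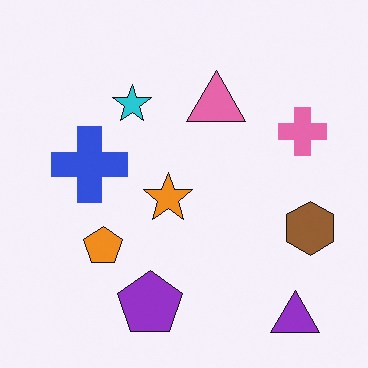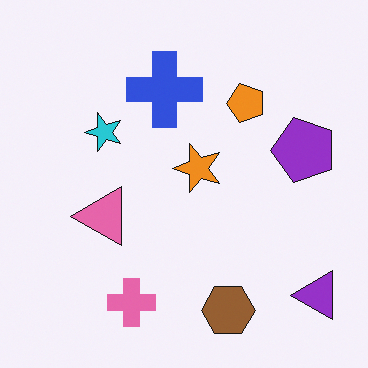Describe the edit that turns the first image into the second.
Transposed (reflected across the top-left ↔ bottom-right diagonal).

Shapes have swapped their row and column positions — what was in the top-right is now in the bottom-left — a diagonal reflection.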